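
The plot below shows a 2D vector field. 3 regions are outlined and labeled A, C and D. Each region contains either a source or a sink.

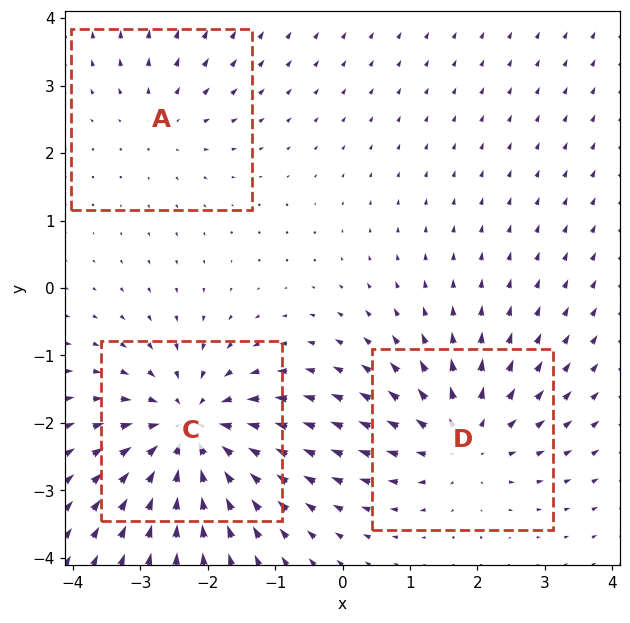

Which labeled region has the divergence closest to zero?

A

Divergence at each region's feature centre — A: about +2, C: about -5, D: about +4. Region A is closest to zero.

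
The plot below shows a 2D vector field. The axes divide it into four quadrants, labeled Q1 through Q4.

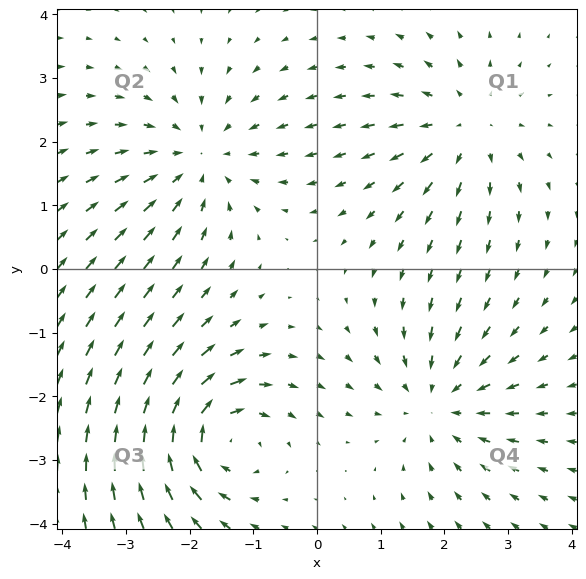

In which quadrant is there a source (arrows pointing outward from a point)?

Q1

The source sits at approximately (2.3, 2.2), which lies in quadrant Q1. The divergence there is about +3, positive as expected for a source.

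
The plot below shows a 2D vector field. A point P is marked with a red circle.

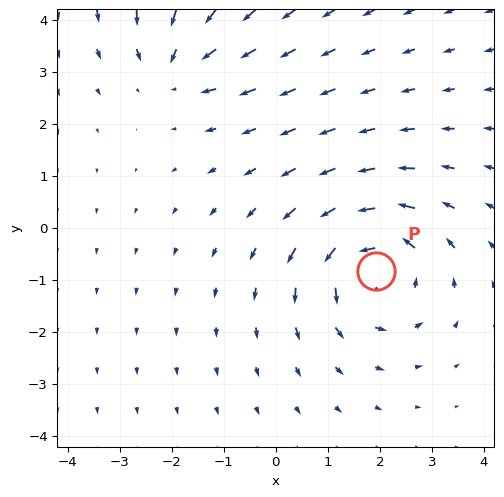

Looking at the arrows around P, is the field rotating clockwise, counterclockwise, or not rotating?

Near P at (1.9, -0.8) the arrows circulate counterclockwise. The curl (z-component) there is about +4; positive curl means counterclockwise rotation.

counterclockwise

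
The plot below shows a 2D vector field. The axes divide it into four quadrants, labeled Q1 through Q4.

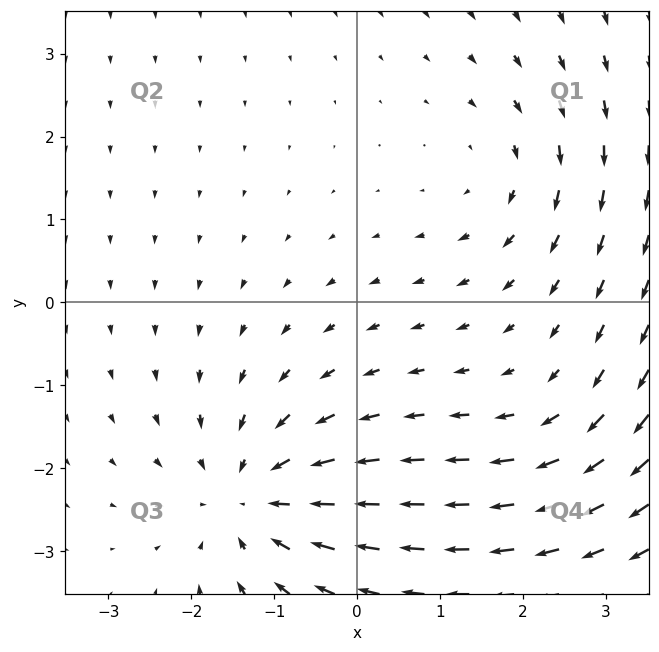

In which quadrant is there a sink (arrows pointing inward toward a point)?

Q3

The sink sits at approximately (-1.3, -2.4), which lies in quadrant Q3. The divergence there is about -5, negative as expected for a sink.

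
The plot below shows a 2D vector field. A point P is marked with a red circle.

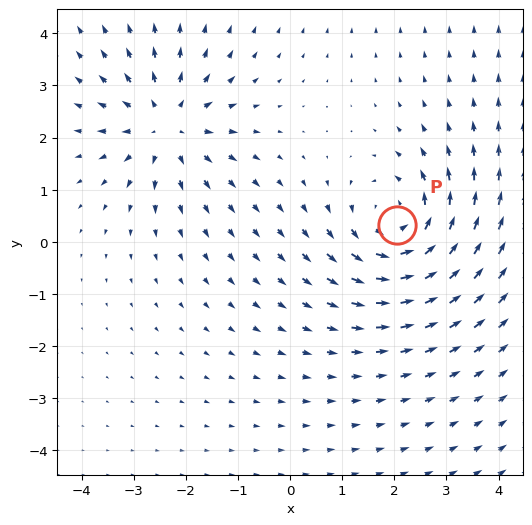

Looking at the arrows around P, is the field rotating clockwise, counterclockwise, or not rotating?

Near P at (2.1, 0.3) the arrows circulate counterclockwise. The curl (z-component) there is about +5; positive curl means counterclockwise rotation.

counterclockwise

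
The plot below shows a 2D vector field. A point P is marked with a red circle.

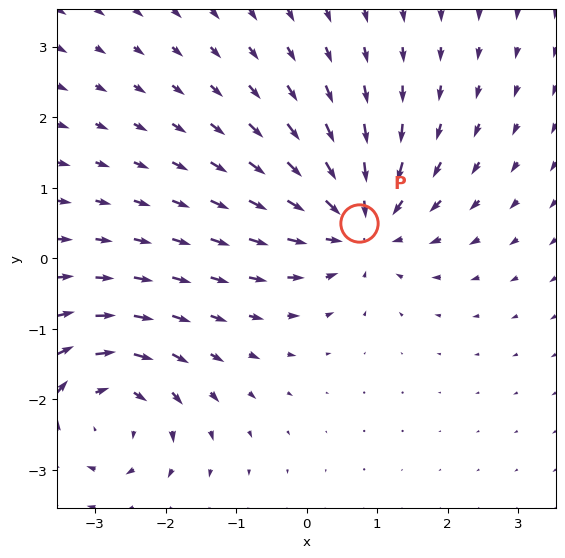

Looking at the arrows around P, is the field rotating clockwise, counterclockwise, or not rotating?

not rotating

Near P at (0.7, 0.5) the arrows show no circulation. The curl there is ≈0.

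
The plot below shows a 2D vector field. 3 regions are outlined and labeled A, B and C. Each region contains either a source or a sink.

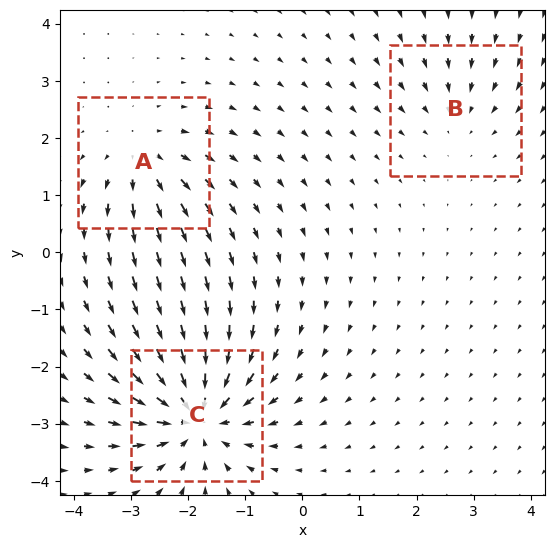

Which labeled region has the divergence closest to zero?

Divergence at each region's feature centre — A: about +3, B: about -2, C: about -6. Region B is closest to zero.

B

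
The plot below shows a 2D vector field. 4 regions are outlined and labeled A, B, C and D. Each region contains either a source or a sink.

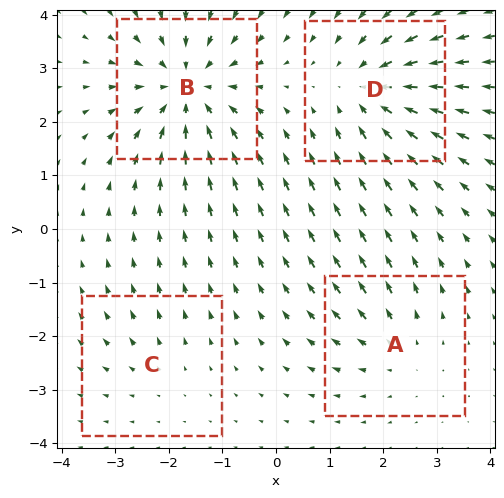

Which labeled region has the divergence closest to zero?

C

Divergence at each region's feature centre — A: about +3, B: about -6, C: about +2, D: about -5. Region C is closest to zero.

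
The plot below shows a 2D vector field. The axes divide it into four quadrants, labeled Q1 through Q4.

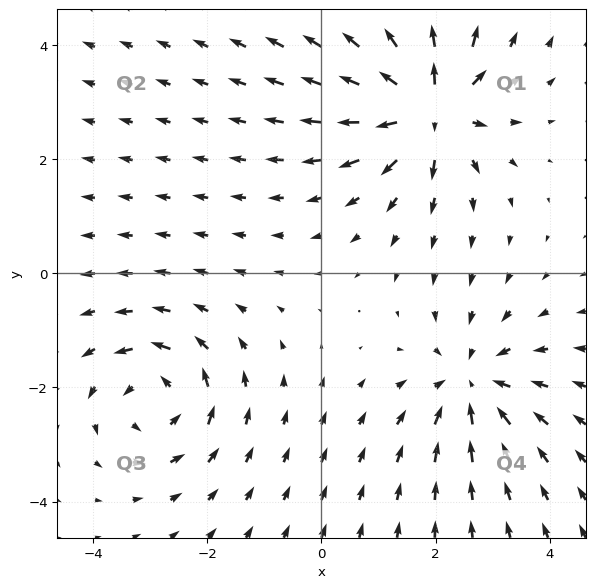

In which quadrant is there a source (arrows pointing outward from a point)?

Q1

The source sits at approximately (1.9, 2.9), which lies in quadrant Q1. The divergence there is about +7, positive as expected for a source.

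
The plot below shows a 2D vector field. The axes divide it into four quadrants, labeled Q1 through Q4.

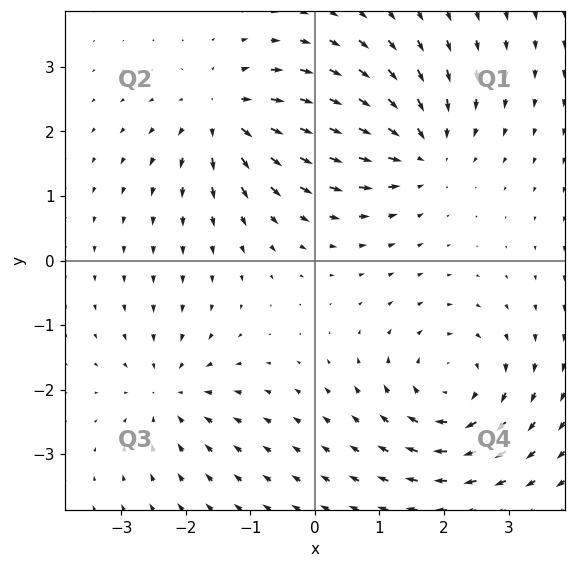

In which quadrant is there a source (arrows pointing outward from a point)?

Q2

The source sits at approximately (-1.4, 2.2), which lies in quadrant Q2. The divergence there is about +5, positive as expected for a source.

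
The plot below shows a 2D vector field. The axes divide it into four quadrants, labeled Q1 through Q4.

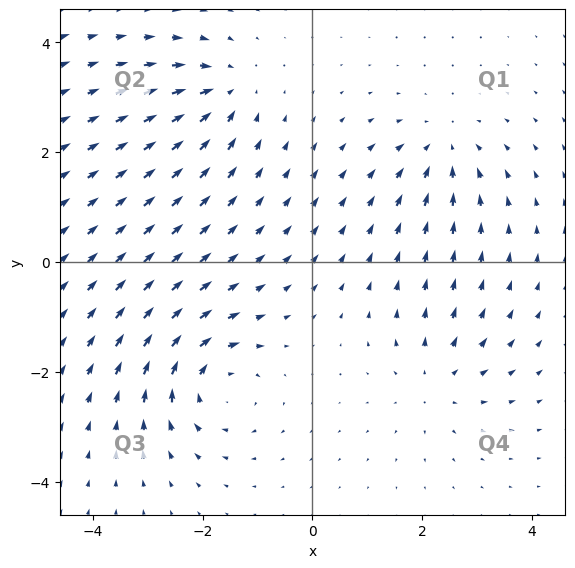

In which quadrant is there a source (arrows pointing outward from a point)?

Q4

The source sits at approximately (2.3, -2.2), which lies in quadrant Q4. The divergence there is about +3, positive as expected for a source.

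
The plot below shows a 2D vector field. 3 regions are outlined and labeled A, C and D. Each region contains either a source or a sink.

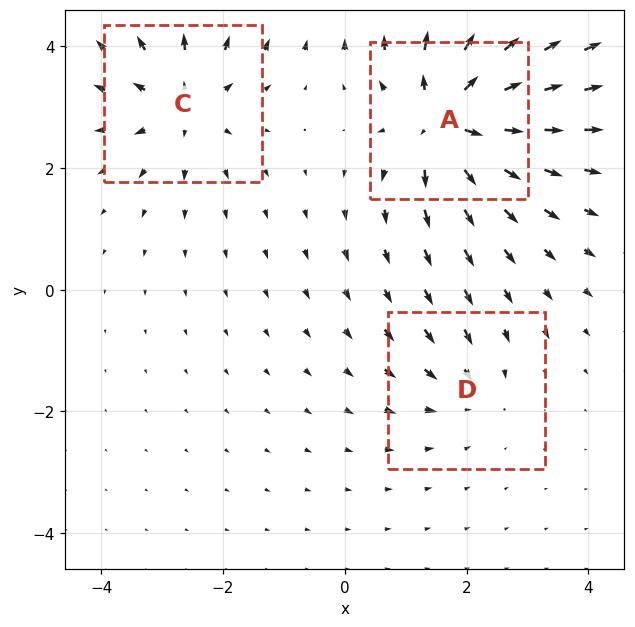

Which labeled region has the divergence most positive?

Divergence at each region's feature centre — A: about +5, C: about +4, D: about -2. Region A is most positive.

A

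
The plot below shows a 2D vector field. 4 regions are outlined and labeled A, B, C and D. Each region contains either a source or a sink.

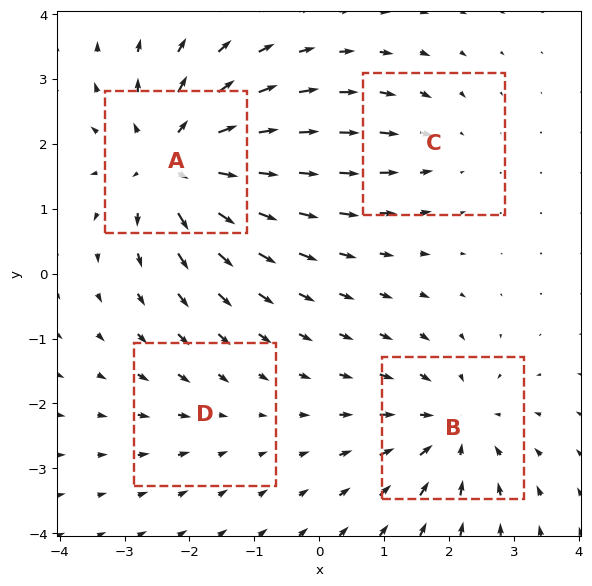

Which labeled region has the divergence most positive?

A

Divergence at each region's feature centre — A: about +7, B: about -5, C: about -3, D: about -2. Region A is most positive.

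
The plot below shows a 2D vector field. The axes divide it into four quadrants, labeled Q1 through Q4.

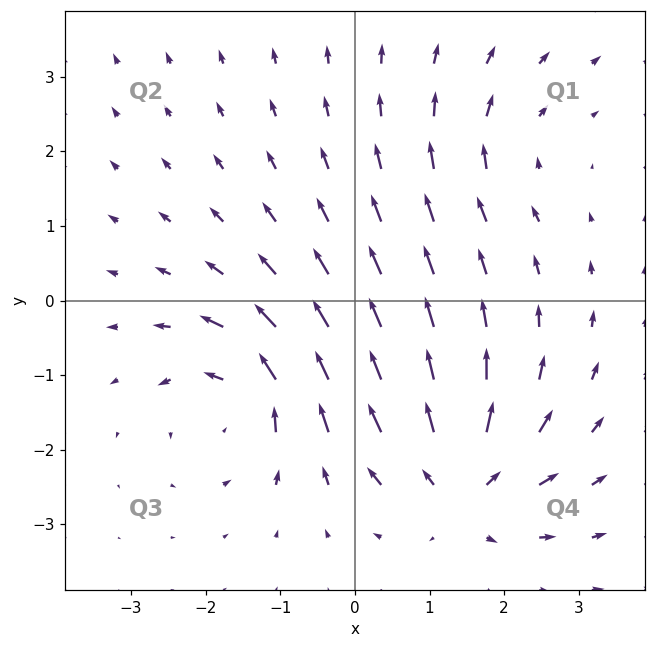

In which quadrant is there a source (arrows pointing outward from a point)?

Q4

The source sits at approximately (1.4, -2.5), which lies in quadrant Q4. The divergence there is about +6, positive as expected for a source.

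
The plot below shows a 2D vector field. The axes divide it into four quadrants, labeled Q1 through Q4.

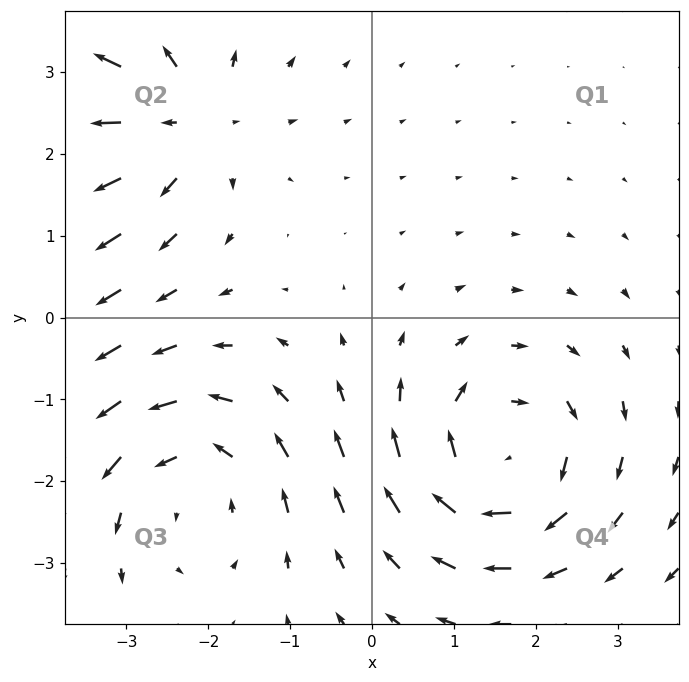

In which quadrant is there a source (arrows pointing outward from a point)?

The source sits at approximately (-2.3, 2.4), which lies in quadrant Q2. The divergence there is about +4, positive as expected for a source.

Q2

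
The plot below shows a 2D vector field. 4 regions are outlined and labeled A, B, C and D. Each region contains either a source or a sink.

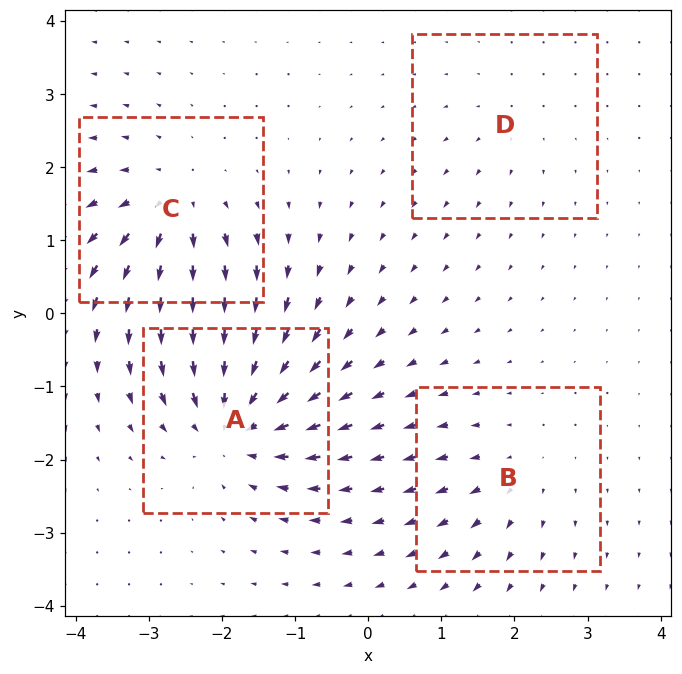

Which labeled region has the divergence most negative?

A

Divergence at each region's feature centre — A: about -7, B: about +3, C: about +6, D: about +2. Region A is most negative.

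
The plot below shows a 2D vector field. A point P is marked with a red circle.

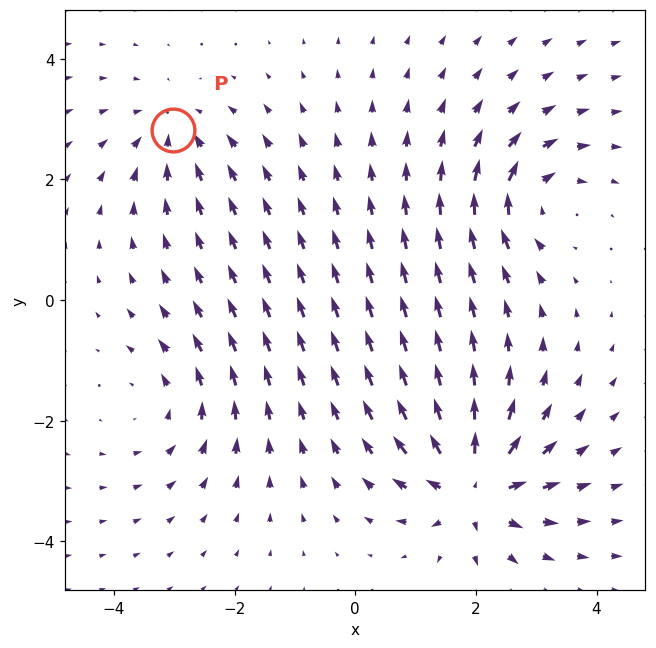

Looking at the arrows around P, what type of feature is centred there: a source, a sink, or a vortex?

sink

At P (-3.0, 2.8) the arrows converge inward. Divergence about -3, curl ≈0 — negative divergence with near-zero curl is a sink.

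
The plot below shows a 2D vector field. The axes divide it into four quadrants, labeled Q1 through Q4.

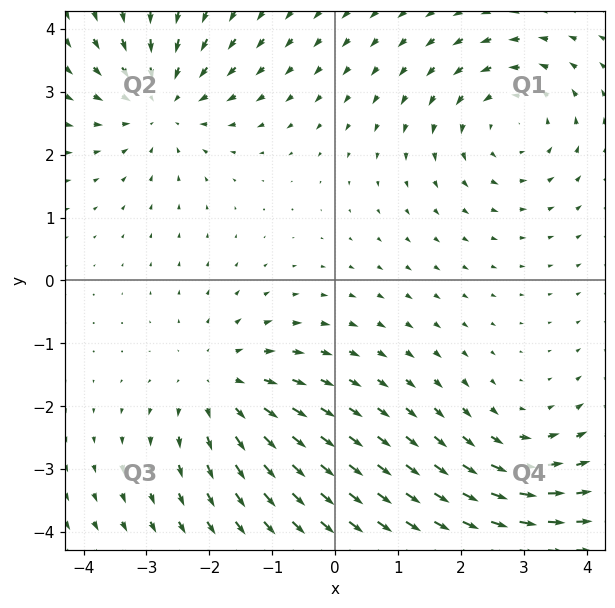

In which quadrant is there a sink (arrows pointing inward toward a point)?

The sink sits at approximately (-2.8, 2.8), which lies in quadrant Q2. The divergence there is about -5, negative as expected for a sink.

Q2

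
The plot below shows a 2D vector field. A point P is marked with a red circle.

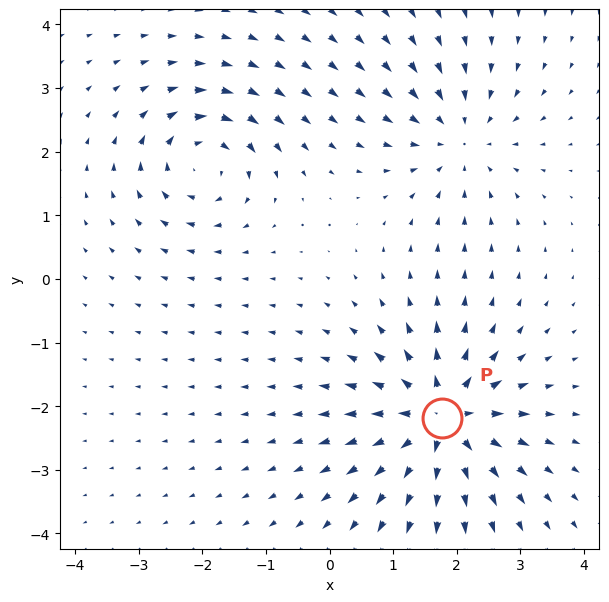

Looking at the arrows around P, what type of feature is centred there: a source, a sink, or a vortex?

source

At P (1.8, -2.2) the arrows spread outward. Divergence about +7, curl ≈0 — positive divergence with near-zero curl is a source.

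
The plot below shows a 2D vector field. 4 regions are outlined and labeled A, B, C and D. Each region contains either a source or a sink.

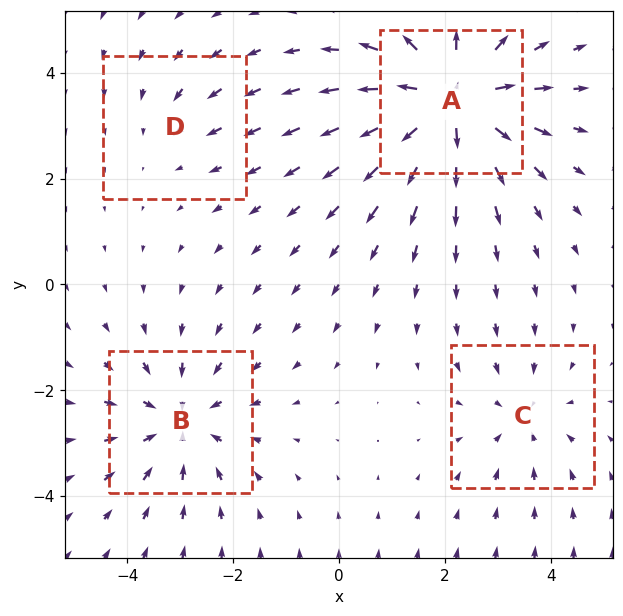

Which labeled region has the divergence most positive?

Divergence at each region's feature centre — A: about +6, B: about -4, C: about -3, D: about -2. Region A is most positive.

A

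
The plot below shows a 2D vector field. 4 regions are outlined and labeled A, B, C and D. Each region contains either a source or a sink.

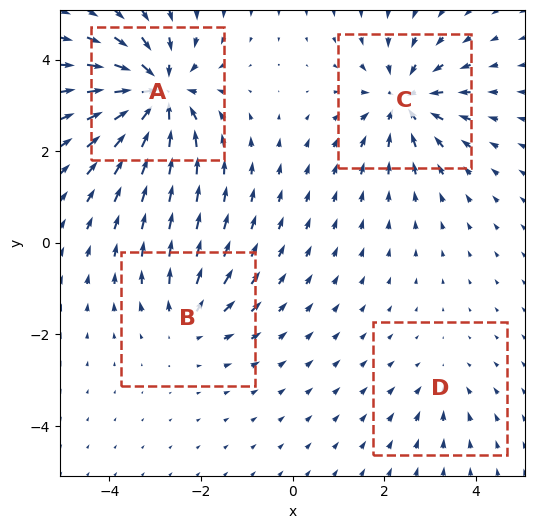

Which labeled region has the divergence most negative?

Divergence at each region's feature centre — A: about -8, B: about +4, C: about -6, D: about -2. Region A is most negative.

A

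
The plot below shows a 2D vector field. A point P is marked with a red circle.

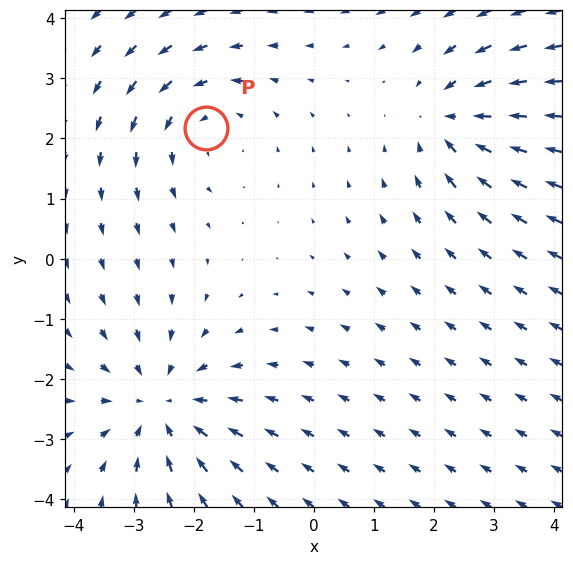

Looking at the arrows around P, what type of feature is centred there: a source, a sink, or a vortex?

At P (-1.8, 2.2) the arrows circulate counterclockwise. Divergence ≈0, curl about +3 — near-zero divergence with nonzero curl is a vortex.

vortex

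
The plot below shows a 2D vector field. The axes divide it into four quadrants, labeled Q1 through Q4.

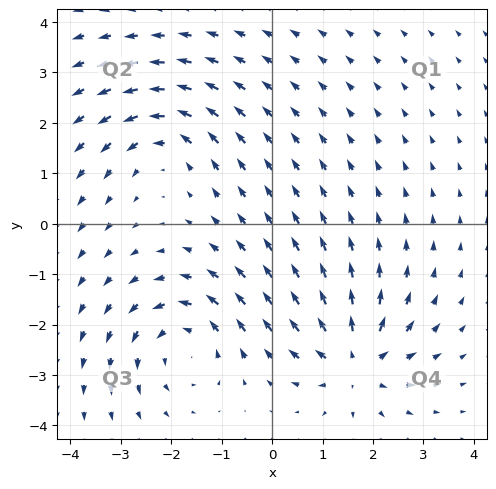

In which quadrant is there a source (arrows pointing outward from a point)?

Q4

The source sits at approximately (1.7, -2.7), which lies in quadrant Q4. The divergence there is about +6, positive as expected for a source.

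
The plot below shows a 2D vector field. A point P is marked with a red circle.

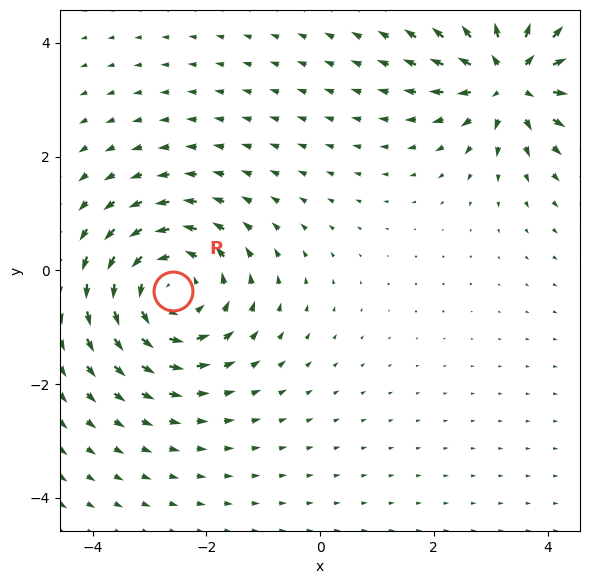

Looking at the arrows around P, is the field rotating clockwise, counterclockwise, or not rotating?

Near P at (-2.6, -0.4) the arrows circulate counterclockwise. The curl (z-component) there is about +4; positive curl means counterclockwise rotation.

counterclockwise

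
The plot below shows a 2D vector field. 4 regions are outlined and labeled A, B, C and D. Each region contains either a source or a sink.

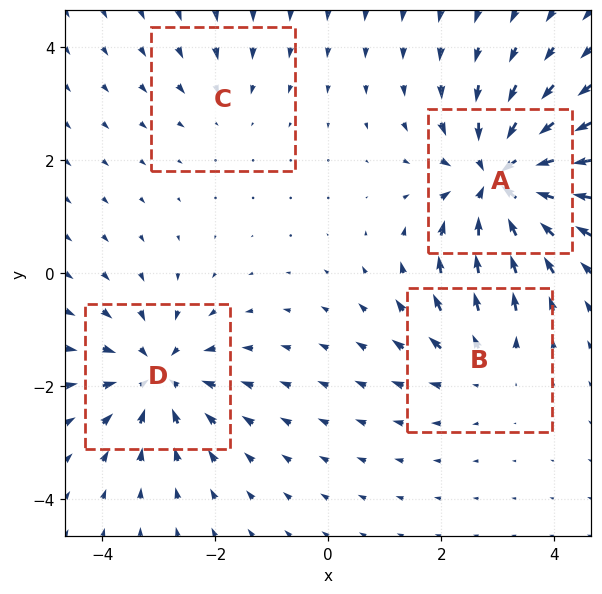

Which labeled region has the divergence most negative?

Divergence at each region's feature centre — A: about -8, B: about +3, C: about -2, D: about -6. Region A is most negative.

A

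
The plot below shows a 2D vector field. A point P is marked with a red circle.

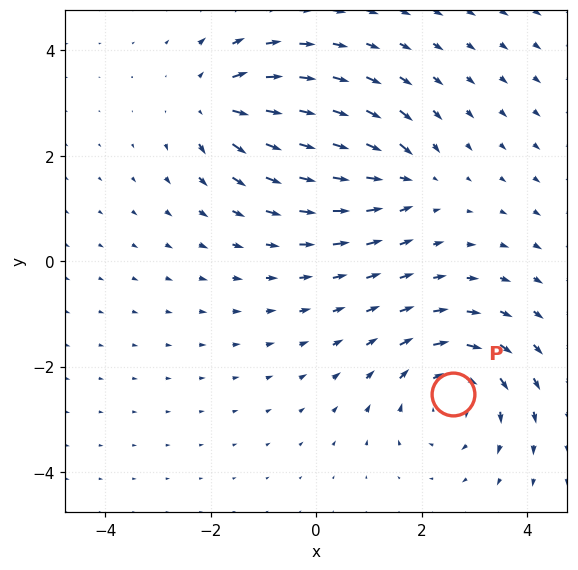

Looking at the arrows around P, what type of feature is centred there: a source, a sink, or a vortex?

At P (2.6, -2.5) the arrows circulate clockwise. Divergence ≈0, curl about -4 — near-zero divergence with nonzero curl is a vortex.

vortex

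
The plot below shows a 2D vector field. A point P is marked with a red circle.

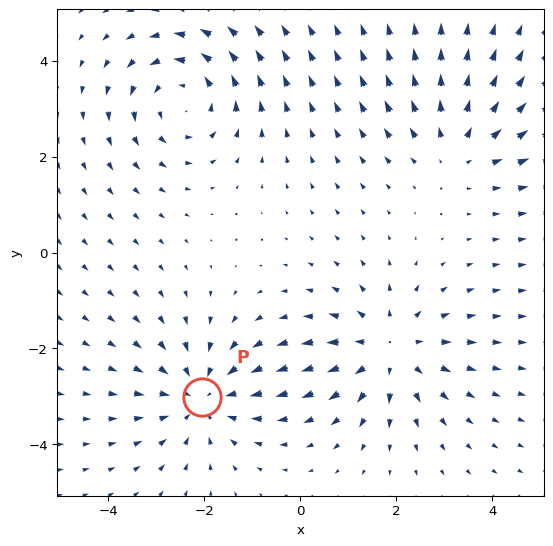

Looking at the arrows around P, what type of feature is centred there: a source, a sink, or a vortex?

At P (-2.1, -3.0) the arrows converge inward. Divergence about -3, curl ≈0 — negative divergence with near-zero curl is a sink.

sink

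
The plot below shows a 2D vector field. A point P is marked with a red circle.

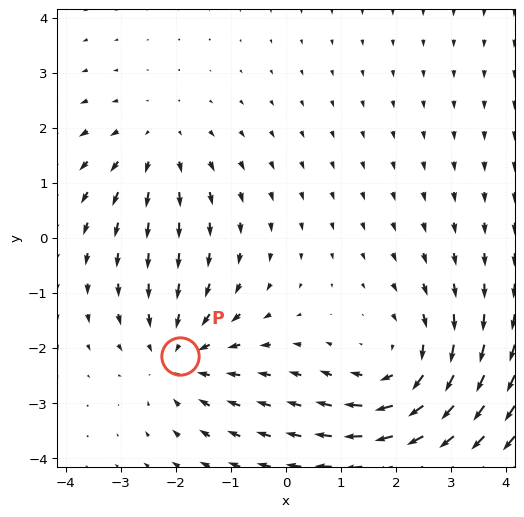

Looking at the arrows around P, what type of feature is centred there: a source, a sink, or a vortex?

sink

At P (-1.9, -2.1) the arrows converge inward. Divergence about -3, curl ≈0 — negative divergence with near-zero curl is a sink.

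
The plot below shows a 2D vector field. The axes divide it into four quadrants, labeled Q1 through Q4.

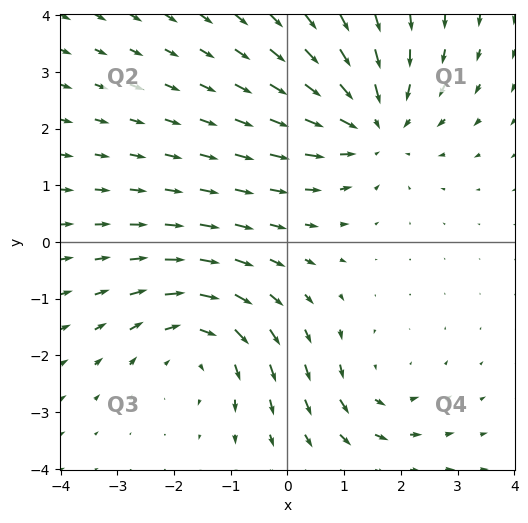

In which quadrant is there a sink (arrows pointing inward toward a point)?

Q1

The sink sits at approximately (1.5, 2.1), which lies in quadrant Q1. The divergence there is about -4, negative as expected for a sink.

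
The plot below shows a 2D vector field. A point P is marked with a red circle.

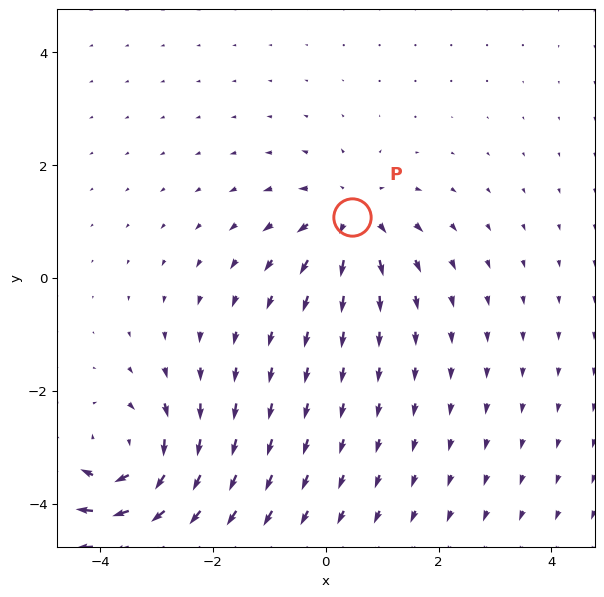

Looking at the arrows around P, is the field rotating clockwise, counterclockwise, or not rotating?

not rotating

Near P at (0.5, 1.1) the arrows show no circulation. The curl there is ≈0.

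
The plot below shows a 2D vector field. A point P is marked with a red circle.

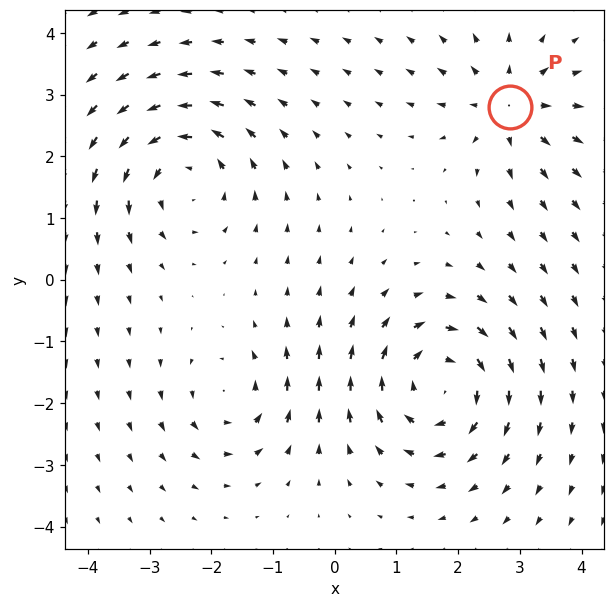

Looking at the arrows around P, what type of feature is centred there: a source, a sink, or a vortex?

At P (2.8, 2.8) the arrows spread outward. Divergence about +4, curl ≈0 — positive divergence with near-zero curl is a source.

source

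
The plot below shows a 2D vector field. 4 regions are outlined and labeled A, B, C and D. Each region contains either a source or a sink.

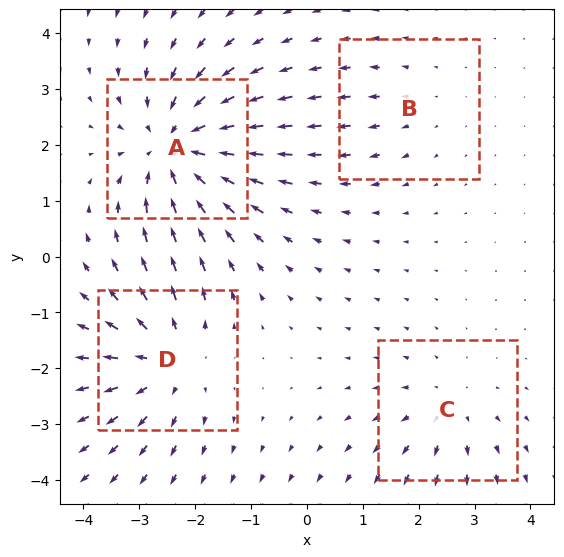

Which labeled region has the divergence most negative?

A

Divergence at each region's feature centre — A: about -6, B: about +2, C: about +3, D: about +4. Region A is most negative.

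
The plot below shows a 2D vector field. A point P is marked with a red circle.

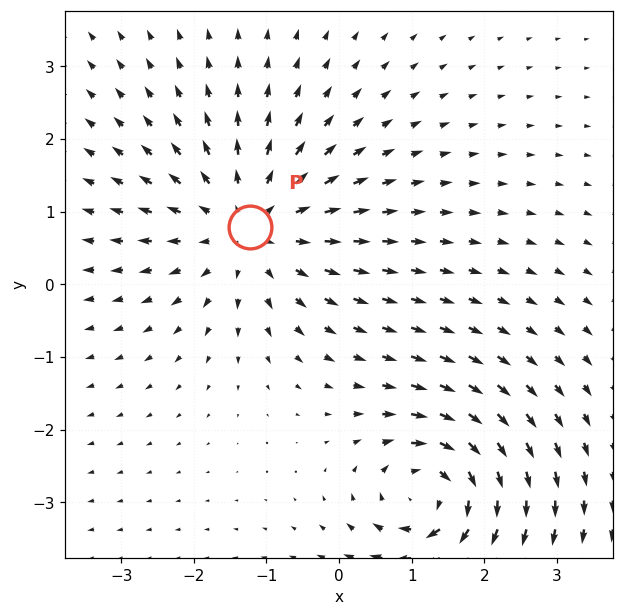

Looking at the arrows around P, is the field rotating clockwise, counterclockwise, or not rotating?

not rotating

Near P at (-1.2, 0.8) the arrows show no circulation. The curl there is ≈0.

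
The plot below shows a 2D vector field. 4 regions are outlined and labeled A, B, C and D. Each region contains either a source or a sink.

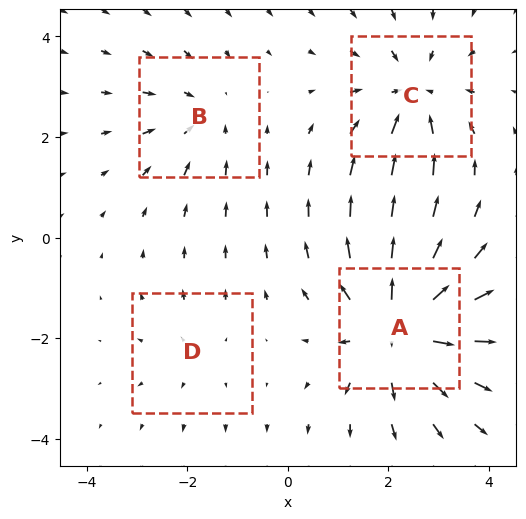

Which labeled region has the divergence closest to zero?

Divergence at each region's feature centre — A: about +6, B: about -3, C: about -4, D: about +2. Region D is closest to zero.

D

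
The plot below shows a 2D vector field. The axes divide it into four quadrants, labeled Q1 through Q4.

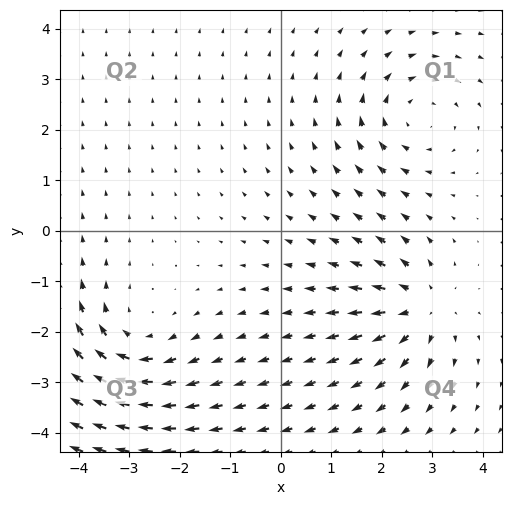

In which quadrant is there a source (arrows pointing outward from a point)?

The source sits at approximately (2.8, -1.5), which lies in quadrant Q4. The divergence there is about +5, positive as expected for a source.

Q4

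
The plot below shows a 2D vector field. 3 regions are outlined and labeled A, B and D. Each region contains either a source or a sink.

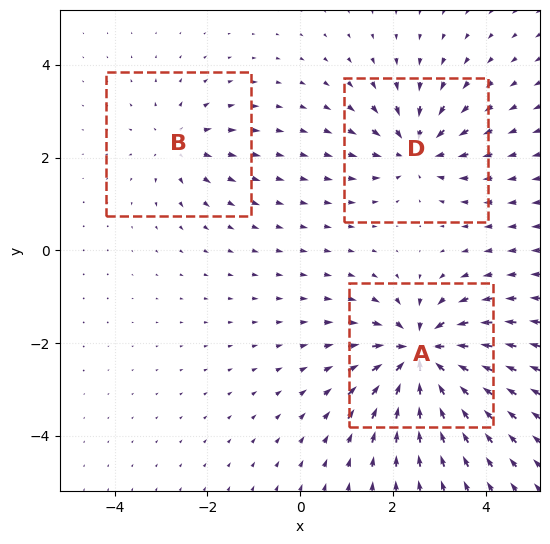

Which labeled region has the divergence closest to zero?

Divergence at each region's feature centre — A: about -6, B: about +3, D: about -4. Region B is closest to zero.

B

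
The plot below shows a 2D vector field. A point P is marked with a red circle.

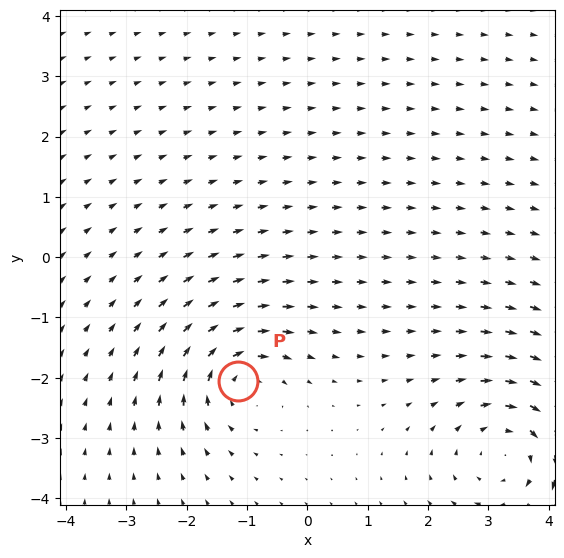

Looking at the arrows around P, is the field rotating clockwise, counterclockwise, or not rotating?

clockwise

Near P at (-1.1, -2.1) the arrows circulate clockwise. The curl (z-component) there is about -4; negative curl means clockwise rotation.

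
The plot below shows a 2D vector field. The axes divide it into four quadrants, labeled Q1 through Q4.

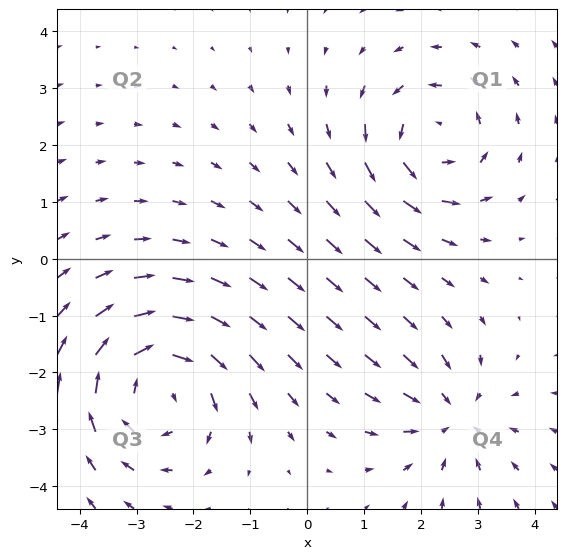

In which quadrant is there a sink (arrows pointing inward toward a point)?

The sink sits at approximately (2.6, -2.8), which lies in quadrant Q4. The divergence there is about -3, negative as expected for a sink.

Q4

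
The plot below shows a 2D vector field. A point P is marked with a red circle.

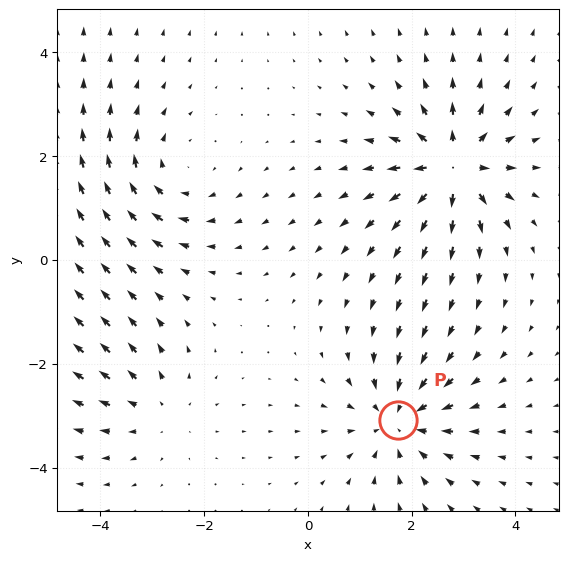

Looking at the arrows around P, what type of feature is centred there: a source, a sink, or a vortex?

sink

At P (1.7, -3.1) the arrows converge inward. Divergence about -4, curl ≈0 — negative divergence with near-zero curl is a sink.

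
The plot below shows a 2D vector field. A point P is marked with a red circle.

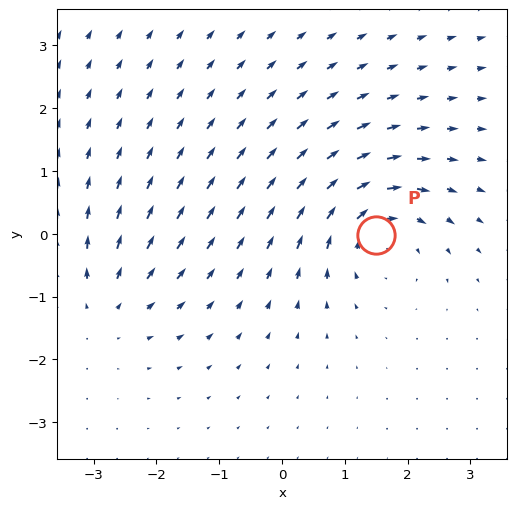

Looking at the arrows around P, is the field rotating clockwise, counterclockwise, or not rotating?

Near P at (1.5, -0.0) the arrows circulate clockwise. The curl (z-component) there is about -4; negative curl means clockwise rotation.

clockwise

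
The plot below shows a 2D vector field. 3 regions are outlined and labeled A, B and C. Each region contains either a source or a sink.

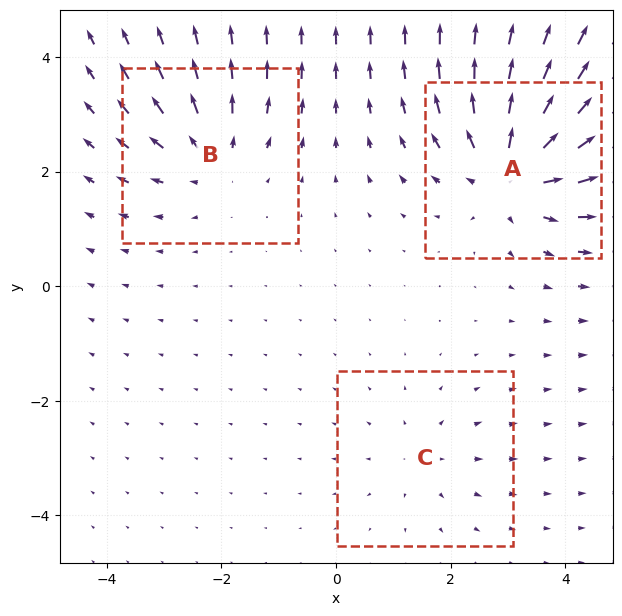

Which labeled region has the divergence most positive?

Divergence at each region's feature centre — A: about +5, B: about +3, C: about +2. Region A is most positive.

A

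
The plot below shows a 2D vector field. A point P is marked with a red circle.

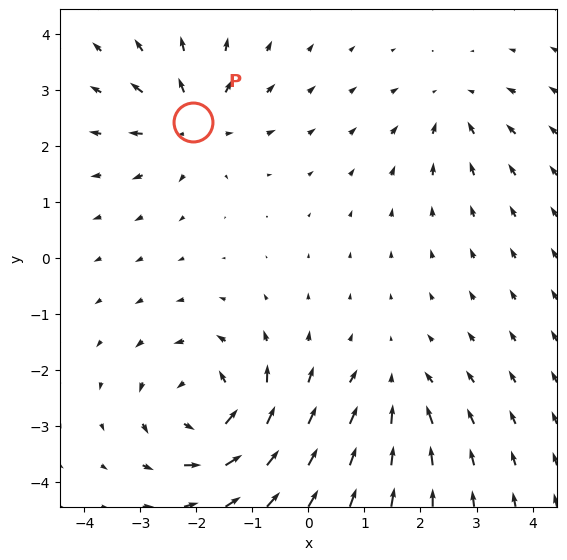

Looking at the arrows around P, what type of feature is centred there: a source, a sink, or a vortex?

At P (-2.1, 2.4) the arrows spread outward. Divergence about +5, curl ≈0 — positive divergence with near-zero curl is a source.

source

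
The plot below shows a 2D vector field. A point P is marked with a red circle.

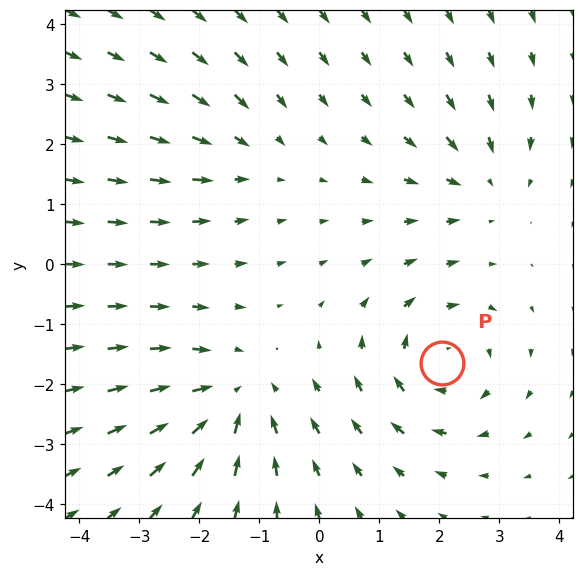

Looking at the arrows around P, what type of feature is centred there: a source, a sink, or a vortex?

vortex

At P (2.0, -1.6) the arrows circulate clockwise. Divergence ≈0, curl about -5 — near-zero divergence with nonzero curl is a vortex.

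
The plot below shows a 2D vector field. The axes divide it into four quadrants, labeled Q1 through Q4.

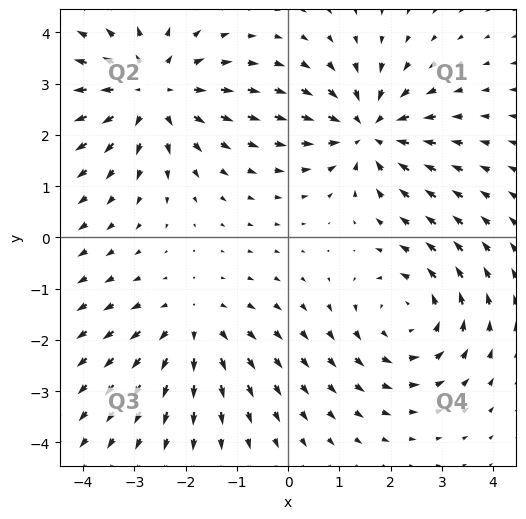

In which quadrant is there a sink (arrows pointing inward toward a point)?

Q1

The sink sits at approximately (1.6, 2.1), which lies in quadrant Q1. The divergence there is about -5, negative as expected for a sink.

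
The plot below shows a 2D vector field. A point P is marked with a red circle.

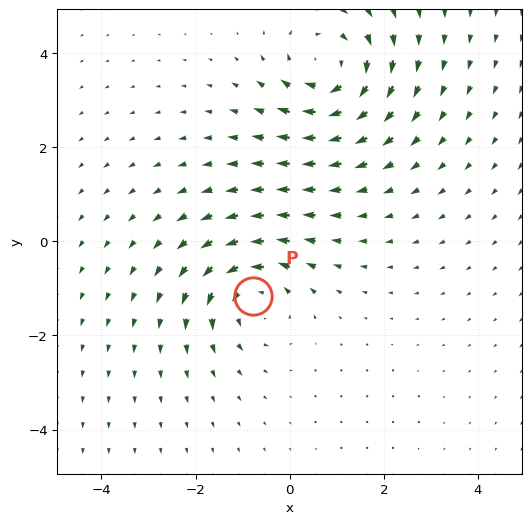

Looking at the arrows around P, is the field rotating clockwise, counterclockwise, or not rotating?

Near P at (-0.8, -1.2) the arrows circulate counterclockwise. The curl (z-component) there is about +5; positive curl means counterclockwise rotation.

counterclockwise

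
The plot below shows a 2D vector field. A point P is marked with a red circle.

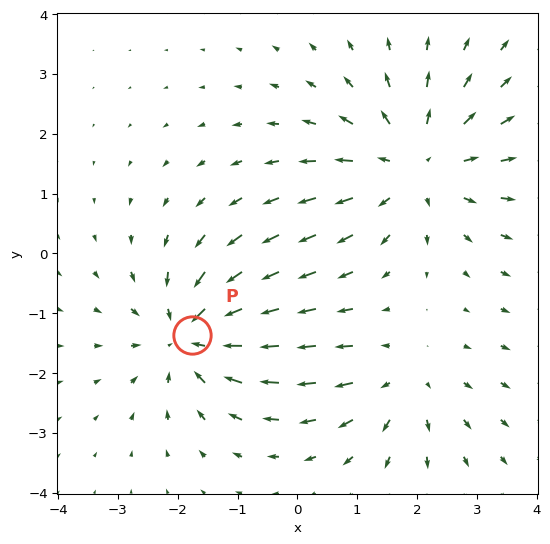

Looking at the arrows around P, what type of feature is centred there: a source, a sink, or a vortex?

At P (-1.8, -1.4) the arrows converge inward. Divergence about -4, curl ≈0 — negative divergence with near-zero curl is a sink.

sink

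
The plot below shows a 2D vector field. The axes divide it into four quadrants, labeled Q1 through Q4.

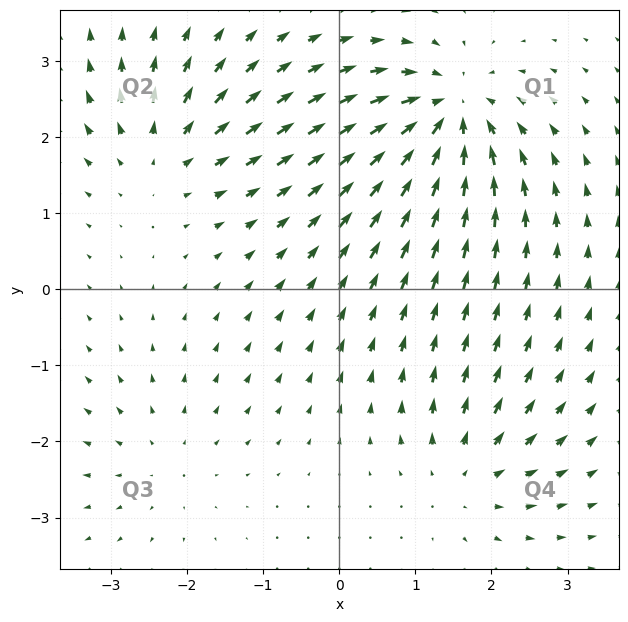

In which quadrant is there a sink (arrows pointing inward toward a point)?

The sink sits at approximately (1.4, 2.3), which lies in quadrant Q1. The divergence there is about -7, negative as expected for a sink.

Q1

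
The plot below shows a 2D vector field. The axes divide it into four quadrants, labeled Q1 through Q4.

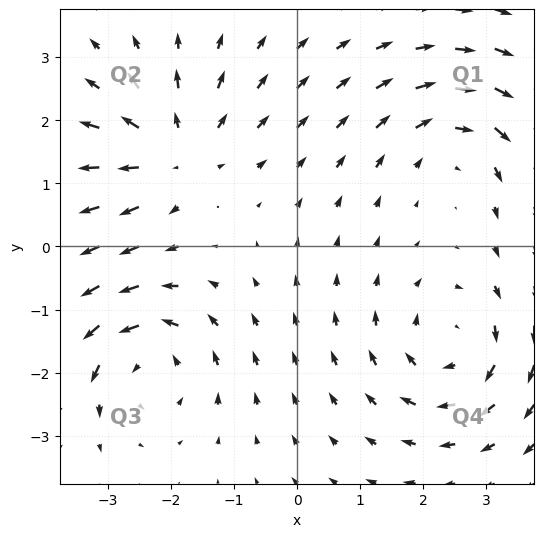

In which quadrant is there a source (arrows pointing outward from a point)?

Q2

The source sits at approximately (-1.9, 1.5), which lies in quadrant Q2. The divergence there is about +4, positive as expected for a source.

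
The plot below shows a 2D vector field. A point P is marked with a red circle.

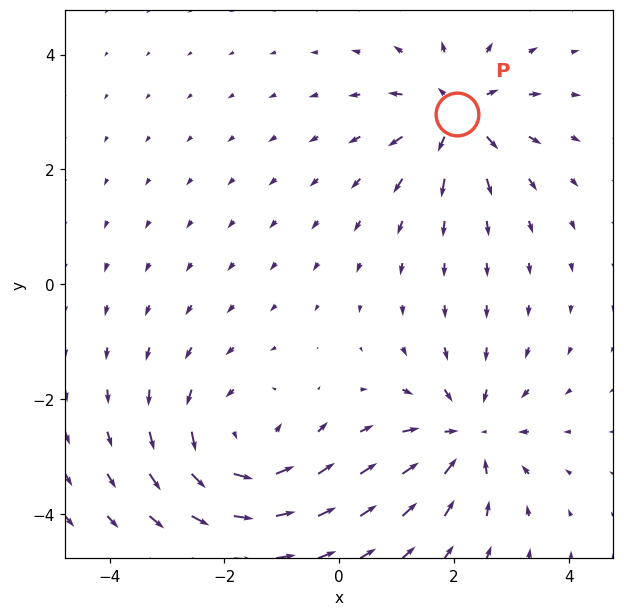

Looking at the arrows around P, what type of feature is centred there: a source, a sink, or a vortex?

At P (2.1, 3.0) the arrows spread outward. Divergence about +5, curl ≈0 — positive divergence with near-zero curl is a source.

source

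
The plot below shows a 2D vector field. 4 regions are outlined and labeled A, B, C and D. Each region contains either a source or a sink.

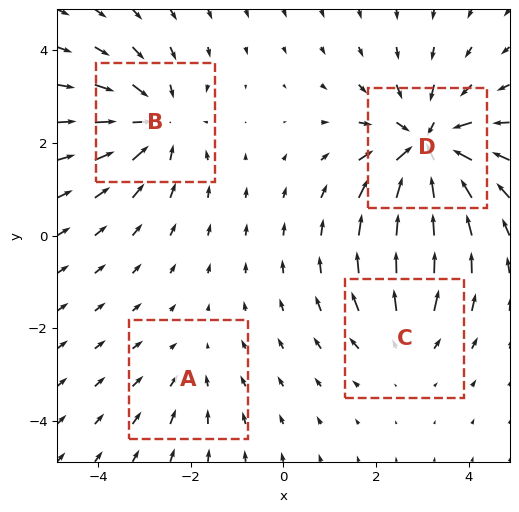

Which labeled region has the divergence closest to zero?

Divergence at each region's feature centre — A: about -2, B: about -5, C: about +3, D: about -7. Region A is closest to zero.

A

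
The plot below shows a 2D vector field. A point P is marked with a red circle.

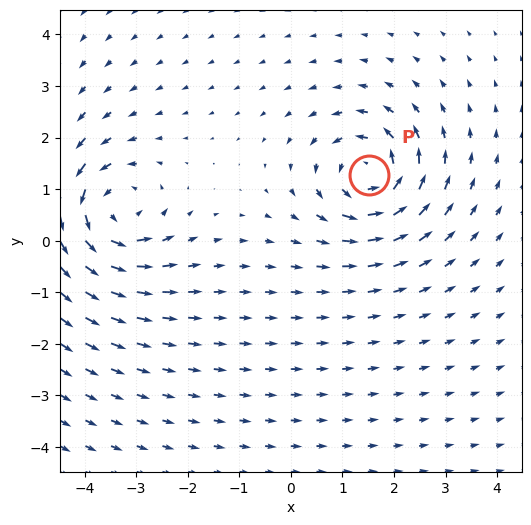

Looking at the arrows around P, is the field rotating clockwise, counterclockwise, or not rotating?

counterclockwise

Near P at (1.5, 1.3) the arrows circulate counterclockwise. The curl (z-component) there is about +5; positive curl means counterclockwise rotation.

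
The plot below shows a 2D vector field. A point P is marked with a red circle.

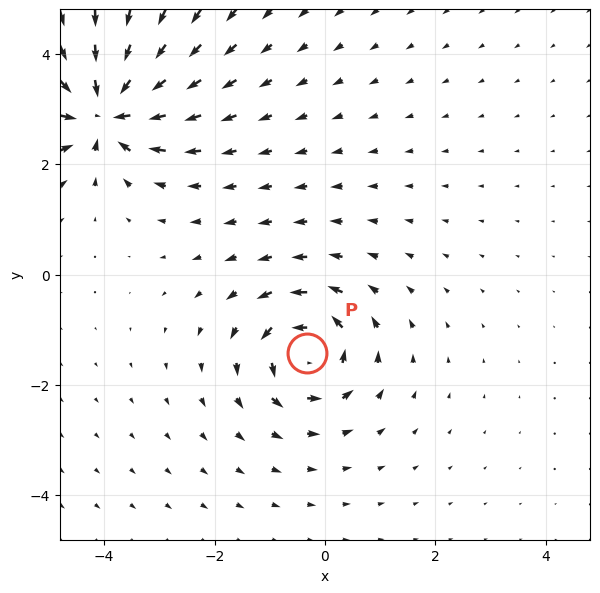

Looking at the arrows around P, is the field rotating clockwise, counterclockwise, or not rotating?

Near P at (-0.3, -1.4) the arrows circulate counterclockwise. The curl (z-component) there is about +4; positive curl means counterclockwise rotation.

counterclockwise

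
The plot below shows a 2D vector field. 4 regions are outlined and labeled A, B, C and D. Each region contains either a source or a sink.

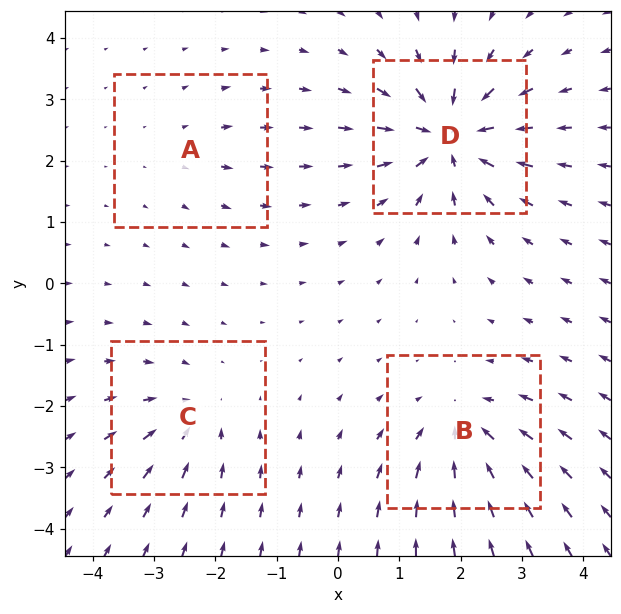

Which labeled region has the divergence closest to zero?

A

Divergence at each region's feature centre — A: about +2, B: about -5, C: about -4, D: about -8. Region A is closest to zero.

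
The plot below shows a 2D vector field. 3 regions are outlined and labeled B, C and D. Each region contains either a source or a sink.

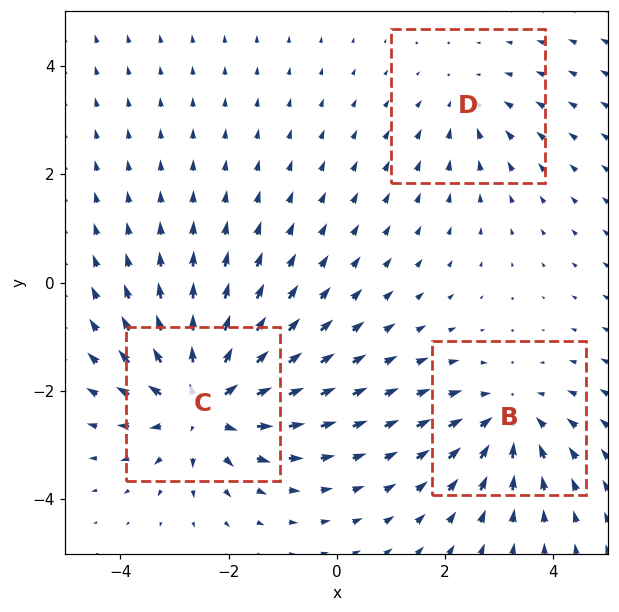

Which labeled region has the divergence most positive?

C

Divergence at each region's feature centre — B: about -3, C: about +4, D: about -2. Region C is most positive.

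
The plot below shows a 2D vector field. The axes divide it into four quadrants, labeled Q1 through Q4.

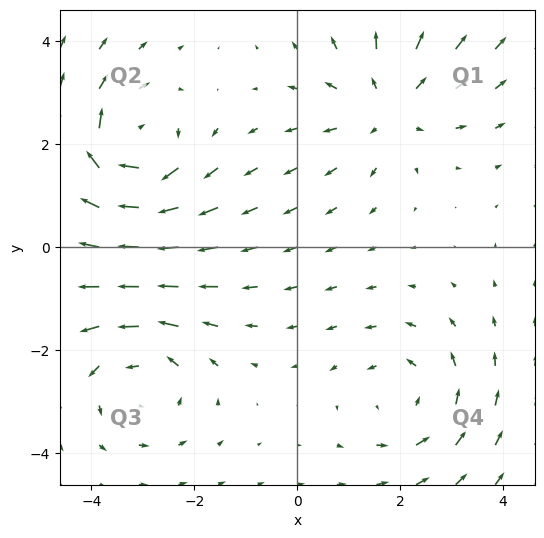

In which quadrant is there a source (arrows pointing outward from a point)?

The source sits at approximately (1.8, 2.7), which lies in quadrant Q1. The divergence there is about +3, positive as expected for a source.

Q1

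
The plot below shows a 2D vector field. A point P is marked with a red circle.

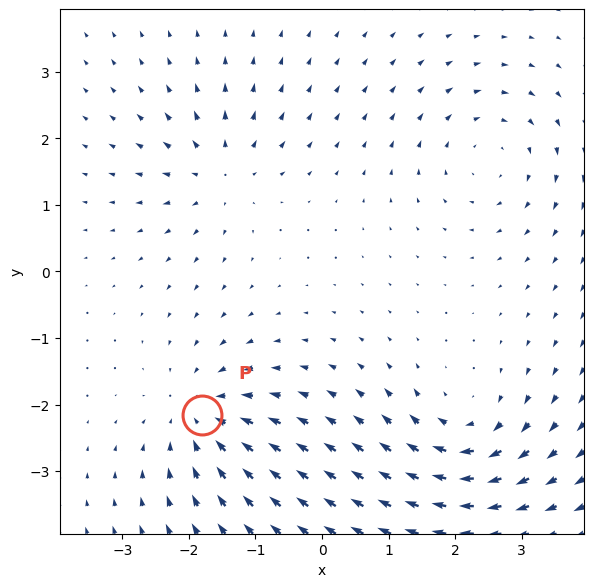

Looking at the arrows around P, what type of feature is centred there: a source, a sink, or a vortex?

sink

At P (-1.8, -2.2) the arrows converge inward. Divergence about -5, curl ≈0 — negative divergence with near-zero curl is a sink.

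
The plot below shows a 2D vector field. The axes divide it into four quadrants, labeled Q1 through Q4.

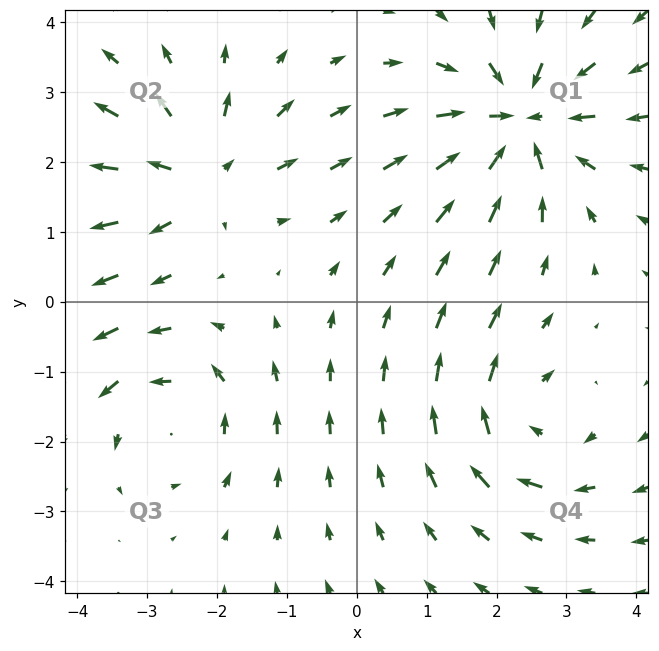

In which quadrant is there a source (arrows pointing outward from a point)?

The source sits at approximately (-2.3, 1.8), which lies in quadrant Q2. The divergence there is about +4, positive as expected for a source.

Q2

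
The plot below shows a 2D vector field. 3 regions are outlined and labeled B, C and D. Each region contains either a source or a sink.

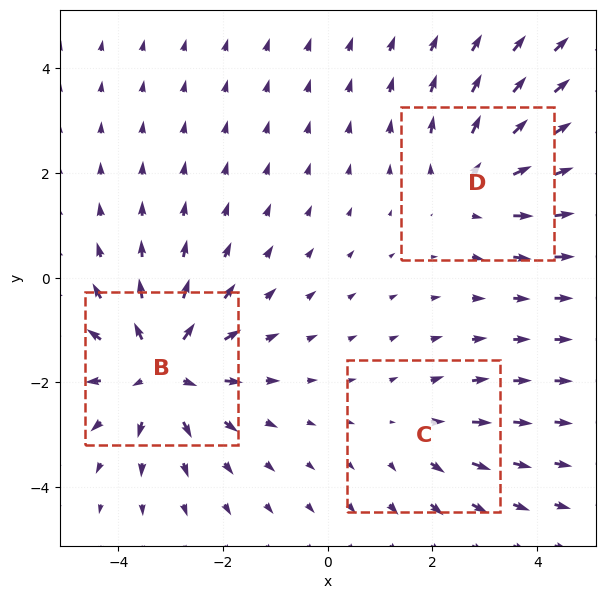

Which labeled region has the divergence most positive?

B

Divergence at each region's feature centre — B: about +4, C: about +2, D: about +3. Region B is most positive.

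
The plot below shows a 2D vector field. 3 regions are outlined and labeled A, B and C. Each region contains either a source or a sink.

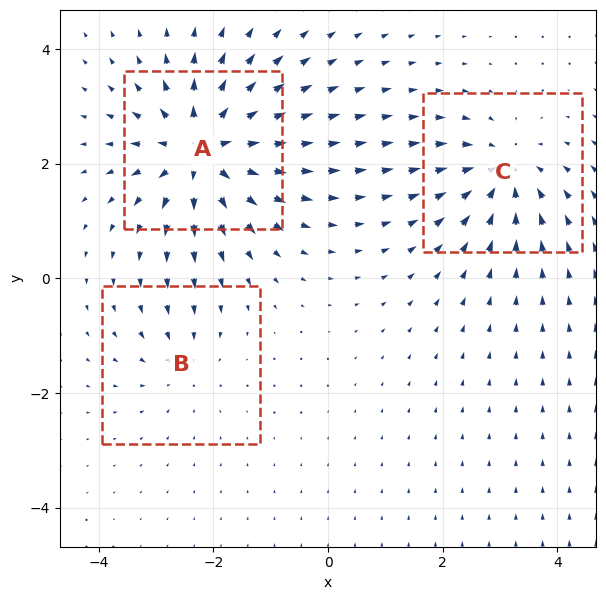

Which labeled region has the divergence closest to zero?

B

Divergence at each region's feature centre — A: about +6, B: about -2, C: about -4. Region B is closest to zero.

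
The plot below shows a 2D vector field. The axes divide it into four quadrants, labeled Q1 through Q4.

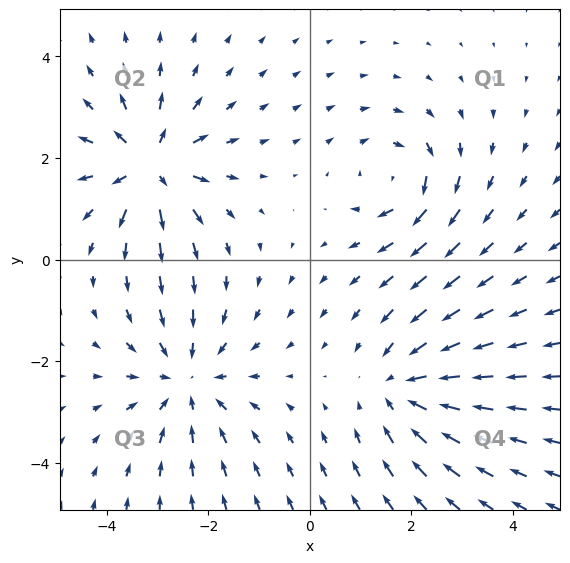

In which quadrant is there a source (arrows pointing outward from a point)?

The source sits at approximately (-3.1, 1.9), which lies in quadrant Q2. The divergence there is about +5, positive as expected for a source.

Q2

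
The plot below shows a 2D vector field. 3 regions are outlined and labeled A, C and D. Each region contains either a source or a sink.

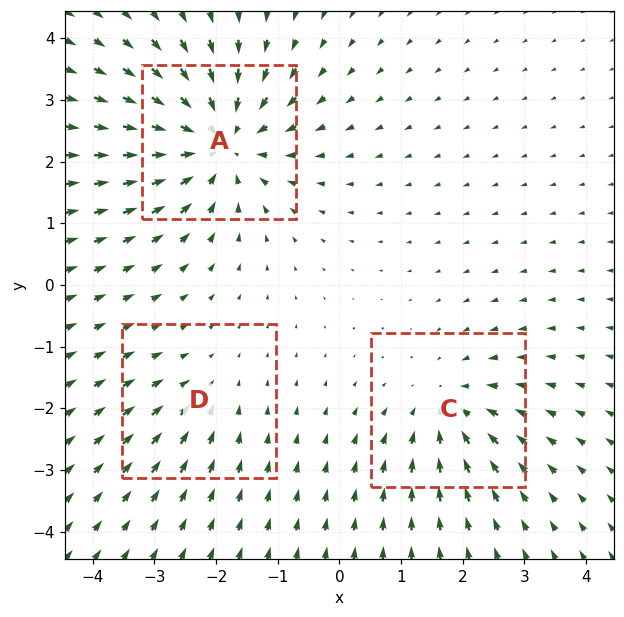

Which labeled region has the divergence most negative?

Divergence at each region's feature centre — A: about -5, C: about -3, D: about -2. Region A is most negative.

A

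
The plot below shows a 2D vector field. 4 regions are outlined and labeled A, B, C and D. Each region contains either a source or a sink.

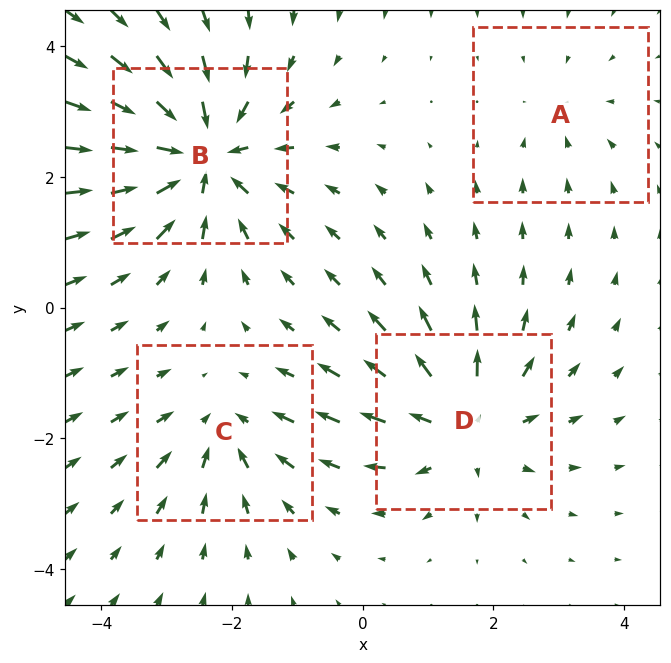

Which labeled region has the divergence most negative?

B

Divergence at each region's feature centre — A: about -2, B: about -7, C: about -3, D: about +5. Region B is most negative.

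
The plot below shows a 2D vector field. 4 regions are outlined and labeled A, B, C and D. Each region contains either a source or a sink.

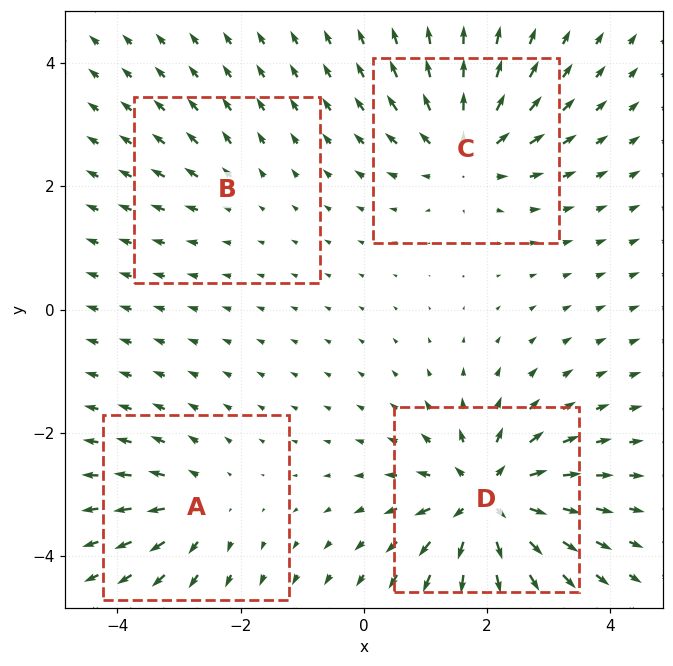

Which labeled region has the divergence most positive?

Divergence at each region's feature centre — A: about +4, B: about +2, C: about +6, D: about +9. Region D is most positive.

D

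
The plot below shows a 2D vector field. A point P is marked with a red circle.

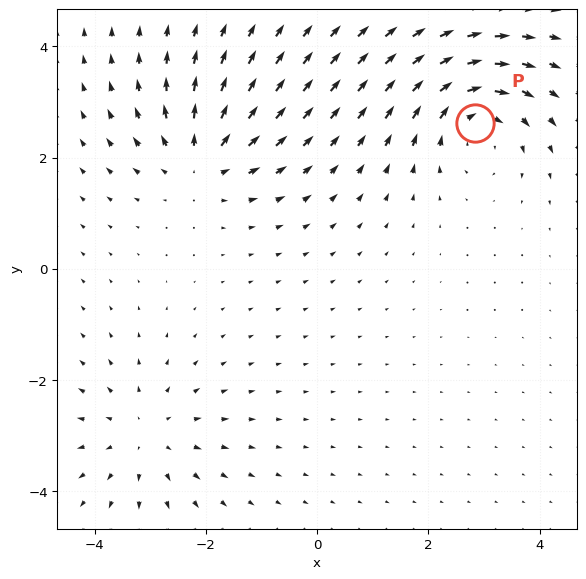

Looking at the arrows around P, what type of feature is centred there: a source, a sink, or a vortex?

At P (2.8, 2.6) the arrows circulate clockwise. Divergence ≈0, curl about -4 — near-zero divergence with nonzero curl is a vortex.

vortex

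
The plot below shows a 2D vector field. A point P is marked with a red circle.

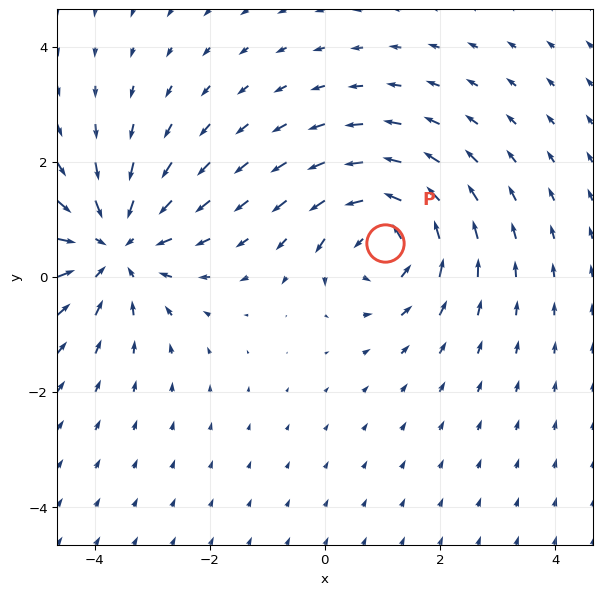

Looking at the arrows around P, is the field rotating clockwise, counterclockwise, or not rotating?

Near P at (1.0, 0.6) the arrows circulate counterclockwise. The curl (z-component) there is about +5; positive curl means counterclockwise rotation.

counterclockwise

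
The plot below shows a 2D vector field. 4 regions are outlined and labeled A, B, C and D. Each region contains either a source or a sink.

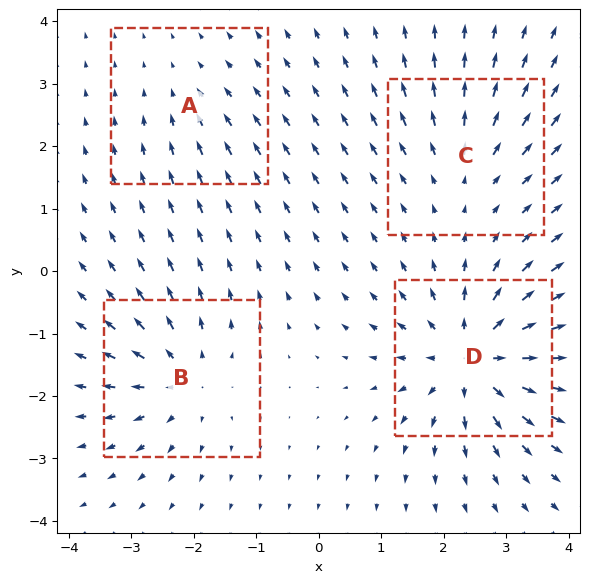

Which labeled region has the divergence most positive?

D

Divergence at each region's feature centre — A: about -2, B: about +5, C: about +4, D: about +8. Region D is most positive.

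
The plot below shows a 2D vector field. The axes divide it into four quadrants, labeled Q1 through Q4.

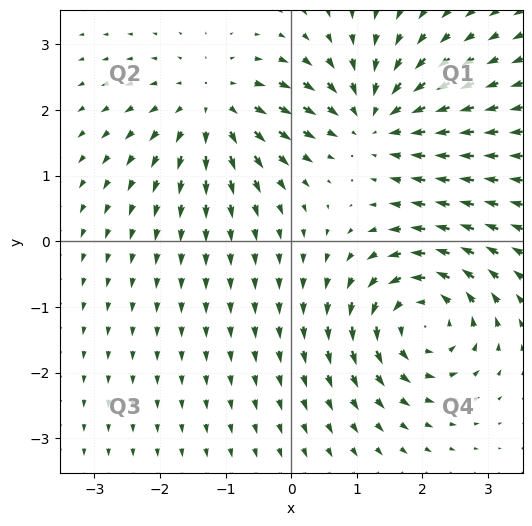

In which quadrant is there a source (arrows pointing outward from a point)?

The source sits at approximately (-1.2, 2.1), which lies in quadrant Q2. The divergence there is about +4, positive as expected for a source.

Q2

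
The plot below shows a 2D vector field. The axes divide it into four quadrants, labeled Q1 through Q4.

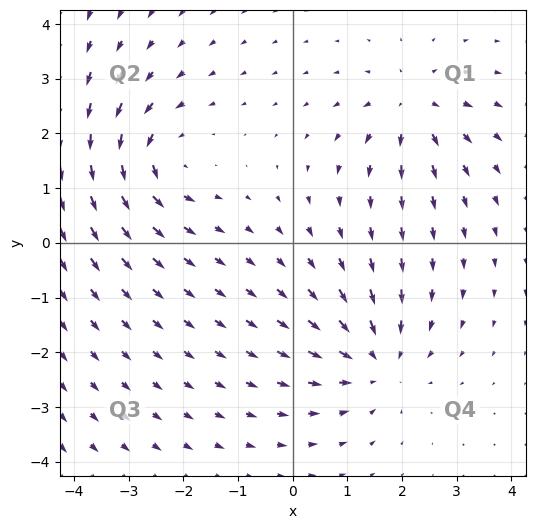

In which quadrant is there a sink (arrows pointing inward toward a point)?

Q4

The sink sits at approximately (1.5, -2.2), which lies in quadrant Q4. The divergence there is about -4, negative as expected for a sink.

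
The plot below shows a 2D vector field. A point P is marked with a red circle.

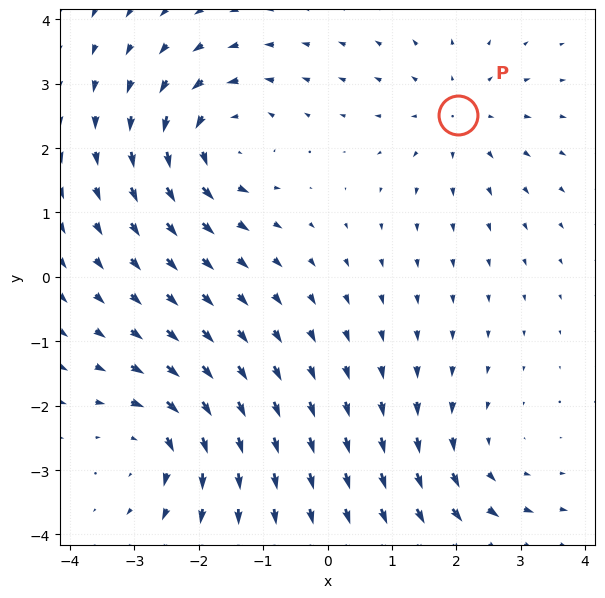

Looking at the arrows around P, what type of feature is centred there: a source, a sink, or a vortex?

At P (2.0, 2.5) the arrows spread outward. Divergence about +2, curl ≈0 — positive divergence with near-zero curl is a source.

source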